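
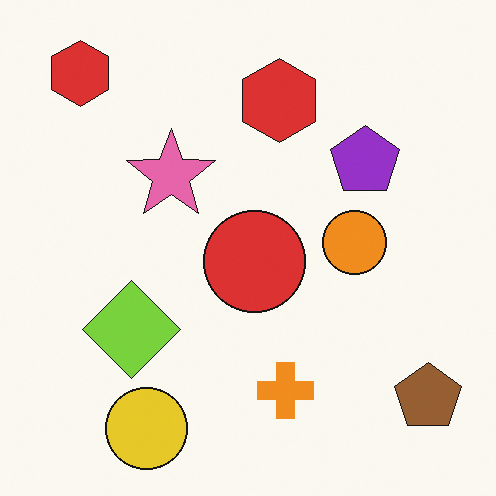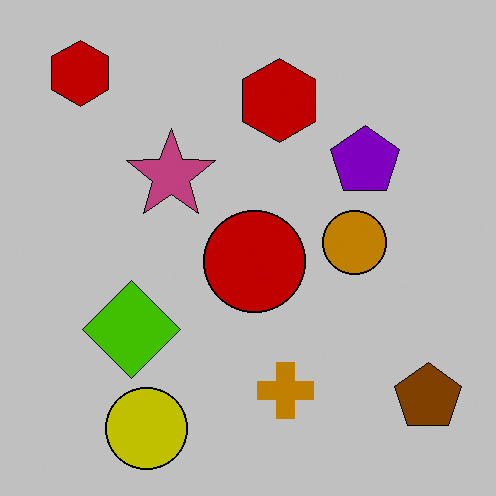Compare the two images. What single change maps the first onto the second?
It was heavily posterized to just a handful of flat colors.

Each flat color has snapped to a coarser quantized level — most visibly, the near-white background has dropped to a flat grey.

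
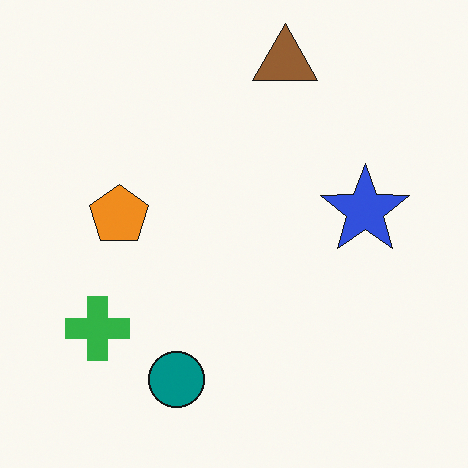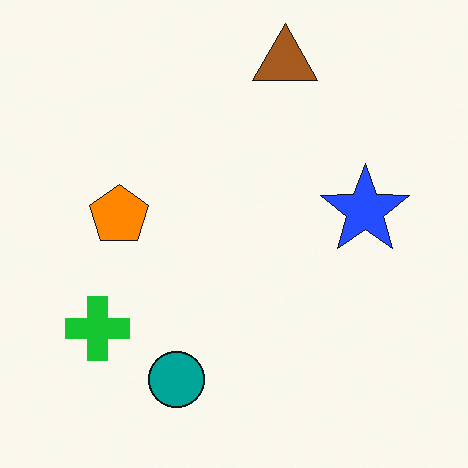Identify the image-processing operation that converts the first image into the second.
The second image is the first slightly oversaturated.

All colors are more vivid — a global saturation change.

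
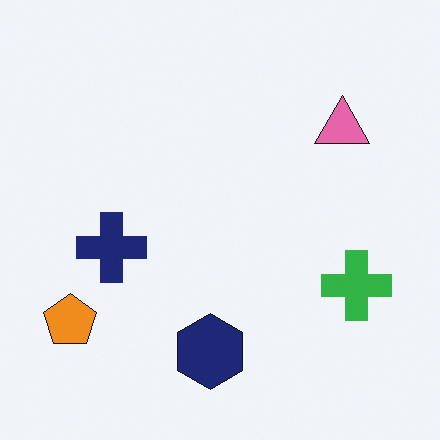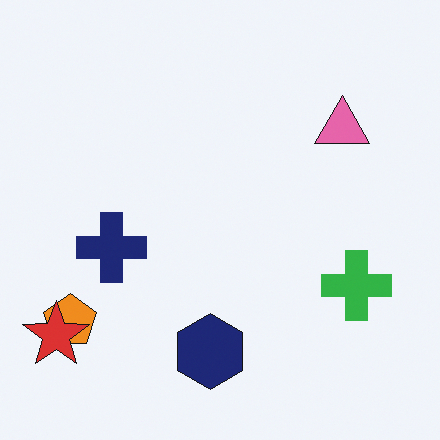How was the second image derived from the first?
Overlaid with an additional red star.

A red star appears in the second image that is absent from the first.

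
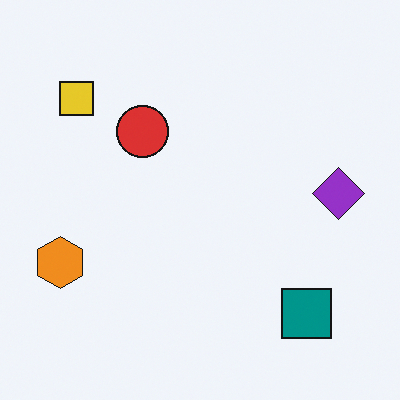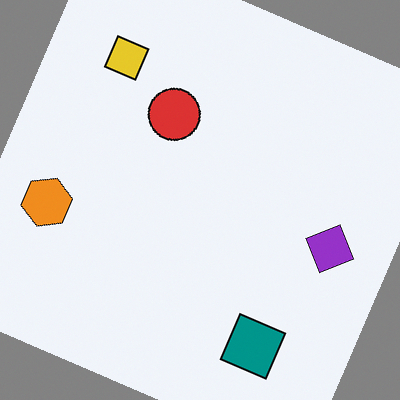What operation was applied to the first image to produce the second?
This is the original image rotated clockwise by a moderate amount.

Every shape is tilted by the same angle and the image corners show triangular fill wedges — a whole-image rotation by a non-right angle.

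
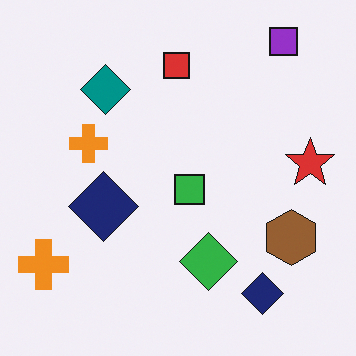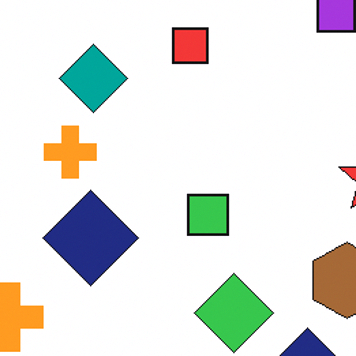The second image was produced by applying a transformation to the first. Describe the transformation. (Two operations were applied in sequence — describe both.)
It was cropped slightly and scaled back up, then slightly brightened.

The visible shapes are larger and the field of view is narrower; shapes near the original edges may be partly or wholly outside the frame — a crop-and-rescale. Every pixel — background and shapes alike — is uniformly brightened.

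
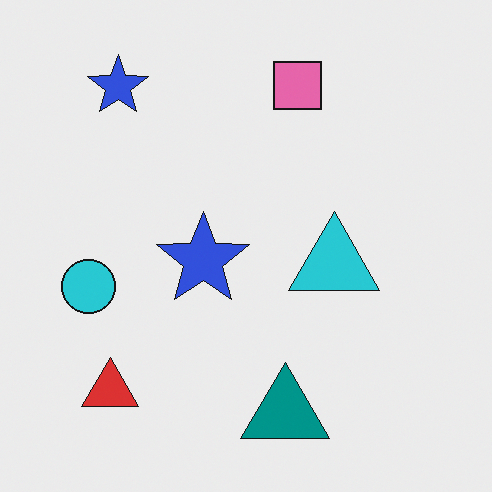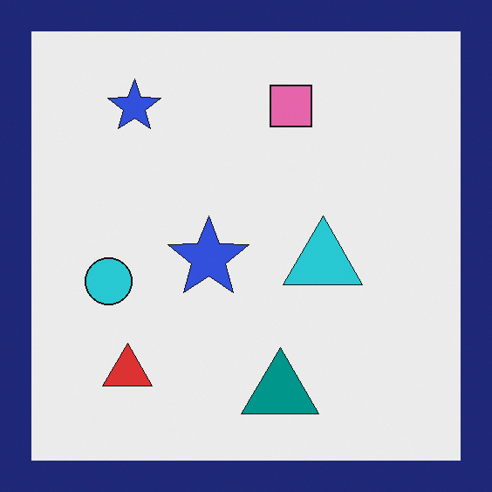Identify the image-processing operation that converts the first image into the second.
Framed with a navy border.

A solid navy frame runs around the edge of the second image, with the content slightly shrunk inside it.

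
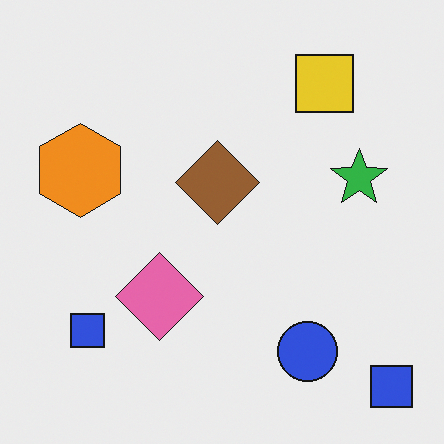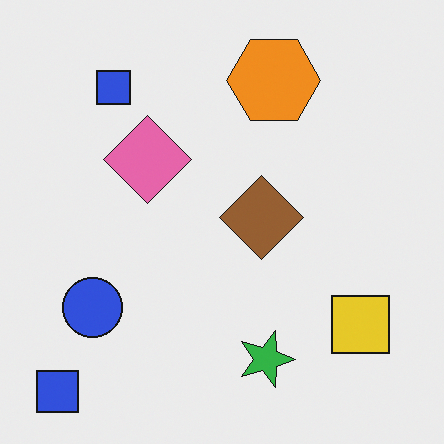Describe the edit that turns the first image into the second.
Rotated 90° clockwise.

The yellow square sits in the top-right of the first image and the bottom-right of the second — consistent with a whole-image 90° clockwise rotation.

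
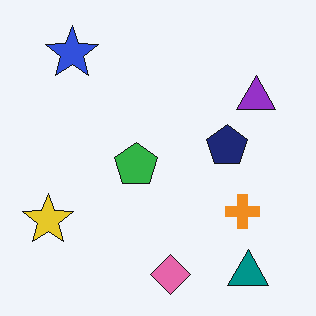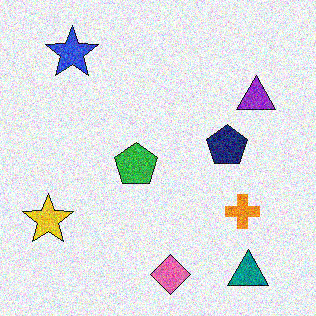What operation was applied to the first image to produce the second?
The second image is the first degraded with a thick layer of grain.

Random speckle covers the whole image, including the flat background.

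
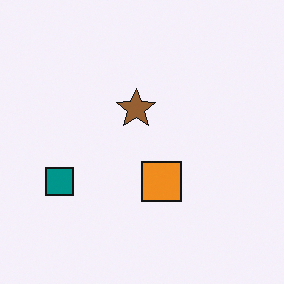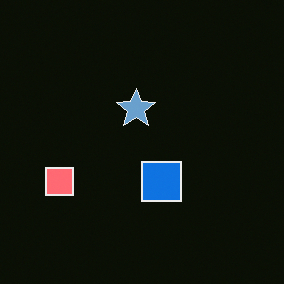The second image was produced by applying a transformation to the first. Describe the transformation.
The transformation is: color-inverted (negative).

The light background has become dark and every shape's color is its complement — a photographic negative.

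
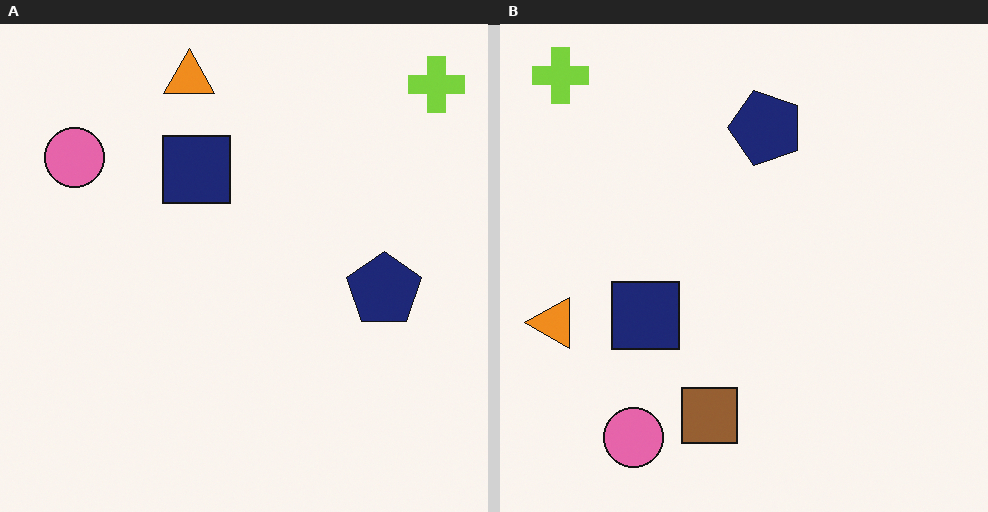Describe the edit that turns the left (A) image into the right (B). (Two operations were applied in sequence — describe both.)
The right (B) image is the left (A) rotated 90° counter-clockwise, then overlaid with an additional brown square.

The lime cross sits in the top-right of the left (A) image and the top-left of the right (B) — consistent with a whole-image 90° counter-clockwise rotation. A brown square appears in the right (B) image that is absent from the left (A).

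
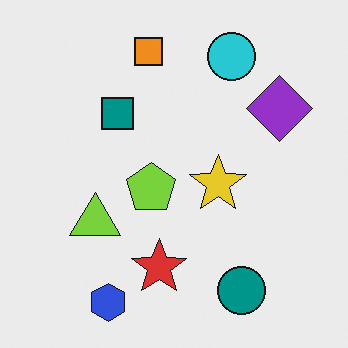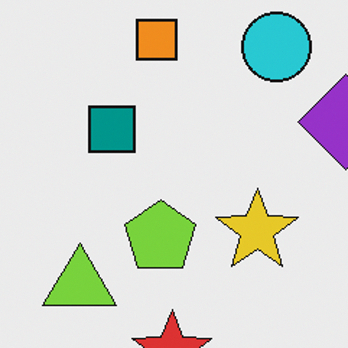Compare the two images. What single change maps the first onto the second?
It was cropped to a modestly smaller region and rescaled.

The visible shapes are larger and the field of view is narrower; shapes near the original edges may be partly or wholly outside the frame — a crop-and-rescale.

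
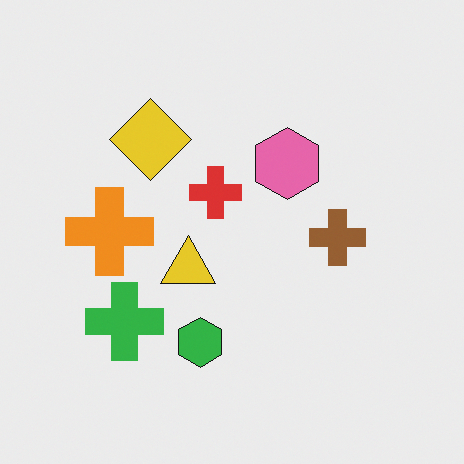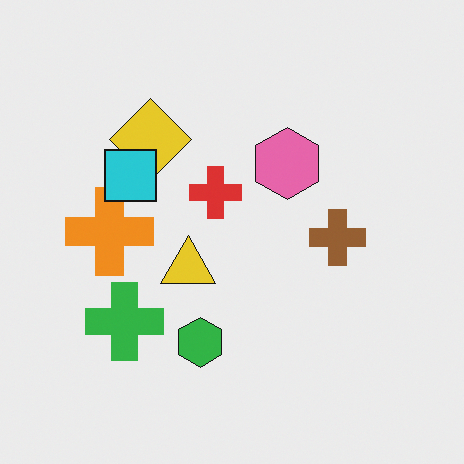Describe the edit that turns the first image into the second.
The transformation is: overlaid with an additional cyan square.

A cyan square appears in the second image that is absent from the first.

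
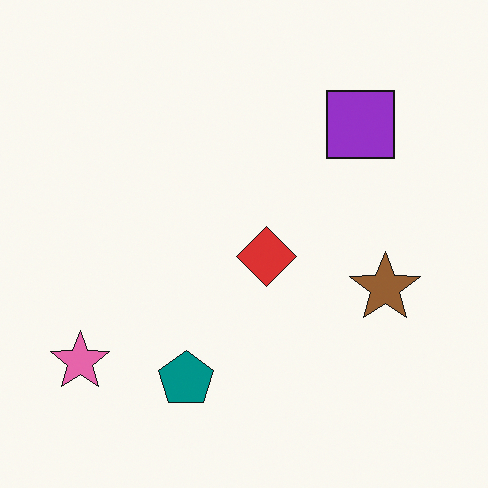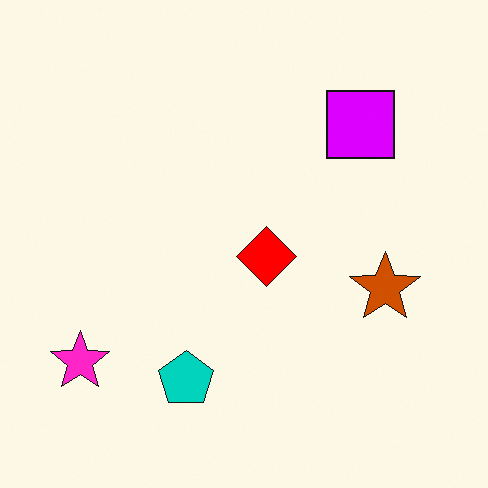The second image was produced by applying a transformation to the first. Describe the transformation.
The transformation is: made much more vivid (saturation change).

All colors are more vivid — a global saturation change.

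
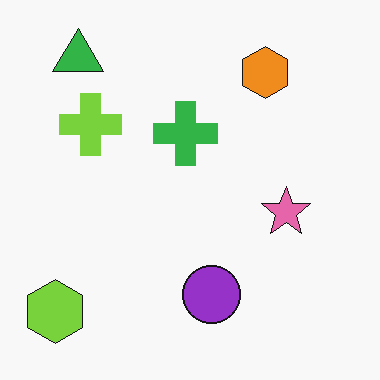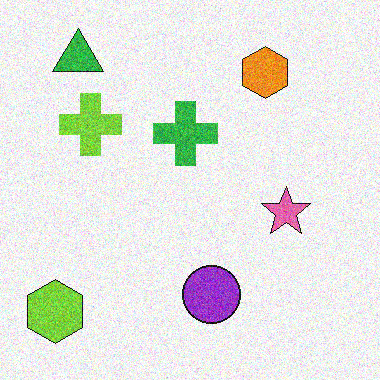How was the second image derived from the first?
Degraded with moderate additive noise.

Random speckle covers the whole image, including the flat background.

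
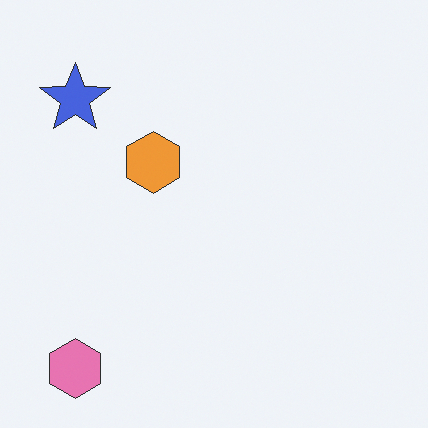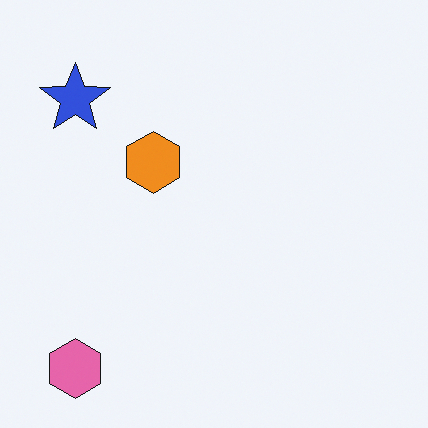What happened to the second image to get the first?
This is the original image given slightly reduced contrast.

Tones are pushed toward mid-grey across the whole image — a global contrast change.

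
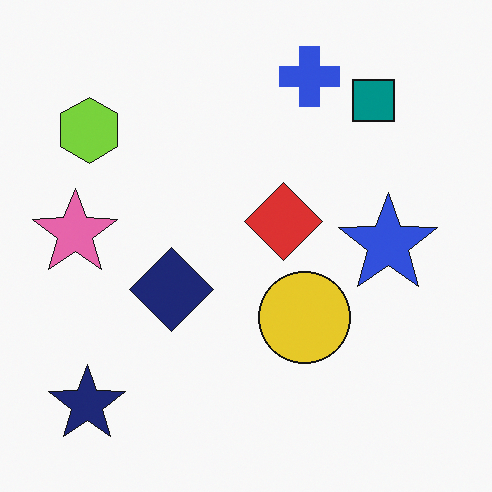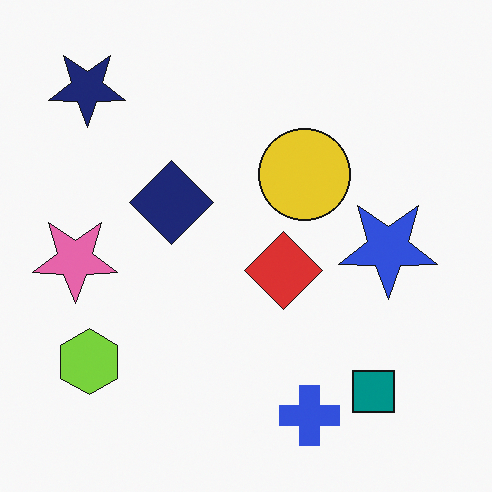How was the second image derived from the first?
The second image is the first flipped vertically (top ↔ bottom).

The blue cross is in the top of the first image and the bottom of the second — shapes on opposite sides of the horizontal midline have swapped in a mirror flip.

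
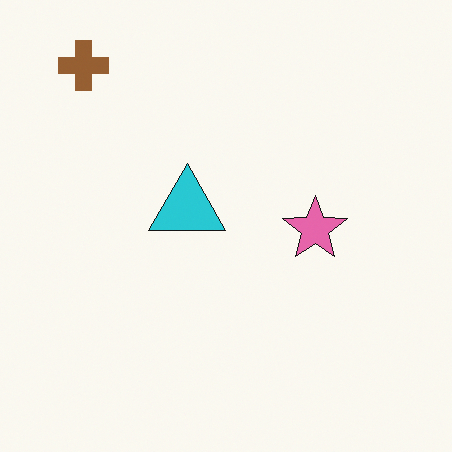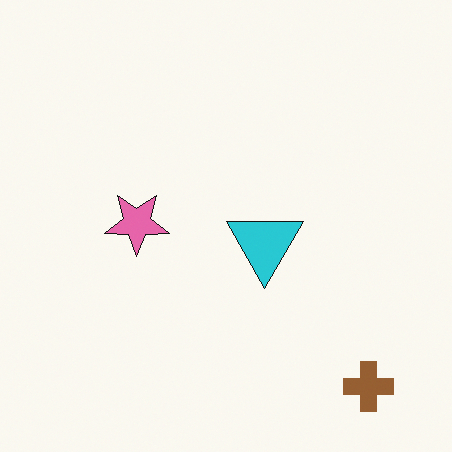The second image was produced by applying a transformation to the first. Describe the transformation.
This is the original image rotated 180°.

The brown cross sits in the top-left of the first image and the bottom-right of the second — consistent with a whole-image 180° rotation.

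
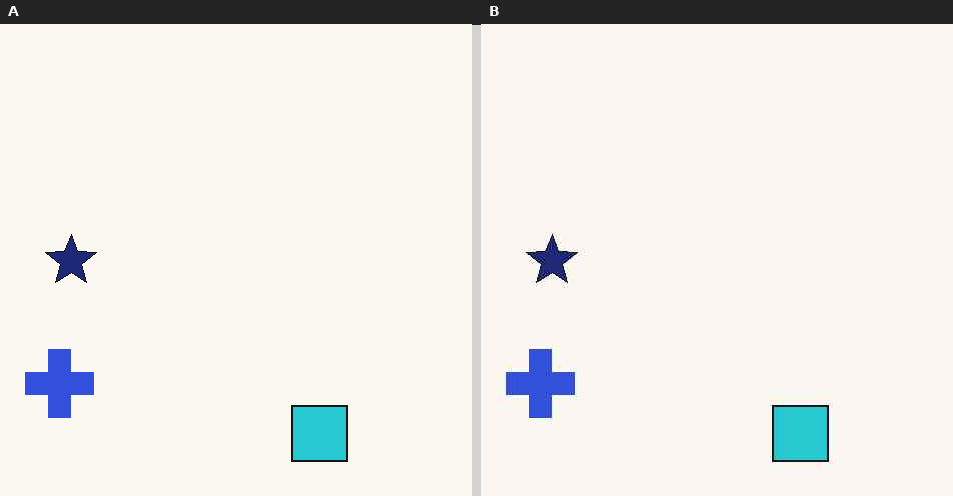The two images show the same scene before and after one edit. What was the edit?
The transformation is: JPEG-compressed with visible artifacts.

Blocky 8×8 compression artifacts appear around shape edges and the flat background shows ringing — characteristic JPEG degradation.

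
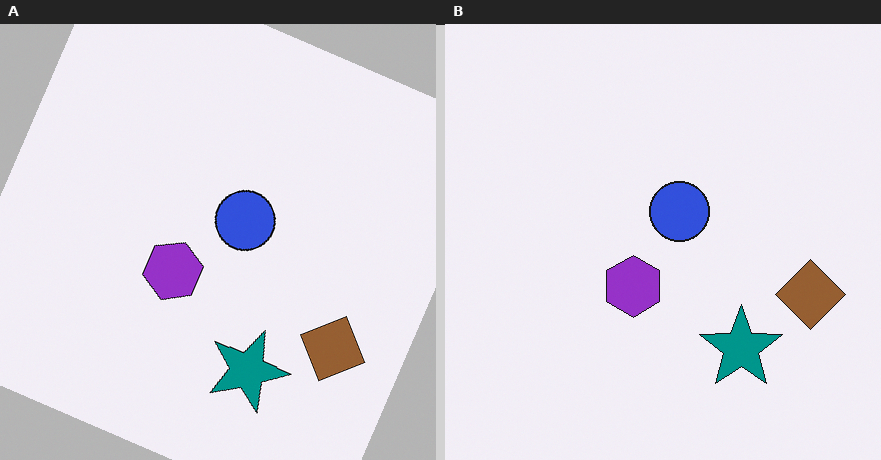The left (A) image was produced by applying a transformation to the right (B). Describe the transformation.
The image was rotated clockwise by a clearly visible amount.

Every shape is tilted by the same angle and the image corners show triangular fill wedges — a whole-image rotation by a non-right angle.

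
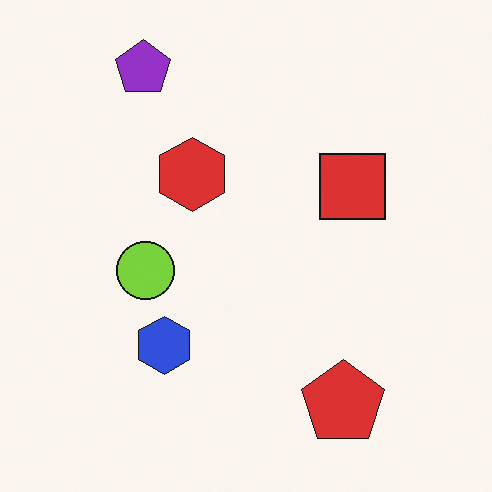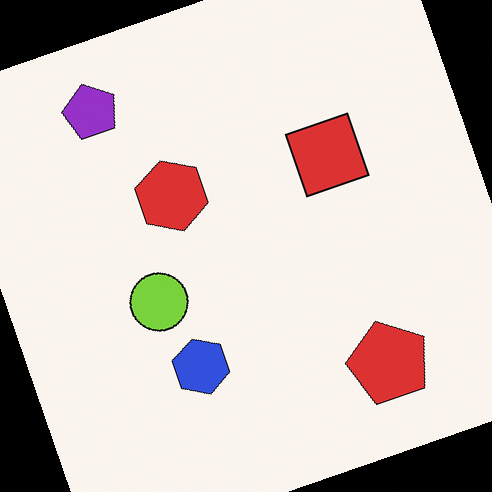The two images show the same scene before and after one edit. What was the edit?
This is the original image rotated counter-clockwise by a clearly visible amount.

Every shape is tilted by the same angle and the image corners show triangular fill wedges — a whole-image rotation by a non-right angle.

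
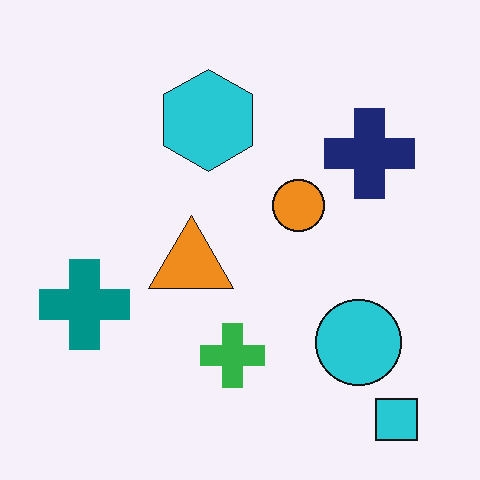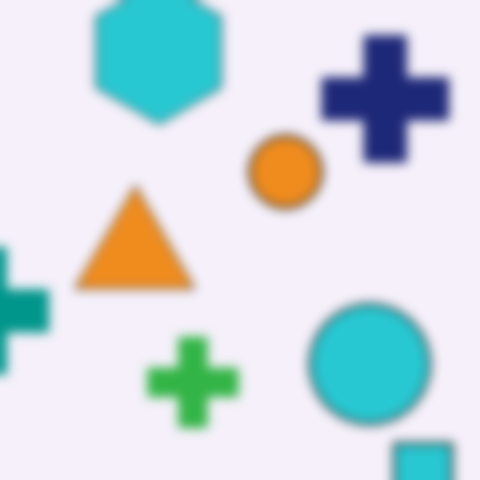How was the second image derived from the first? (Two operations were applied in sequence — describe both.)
Cropped slightly and scaled back up, then heavily blurred.

The visible shapes are larger and the field of view is narrower; shapes near the original edges may be partly or wholly outside the frame — a crop-and-rescale. Shape edges and outlines are uniformly softened across the whole image.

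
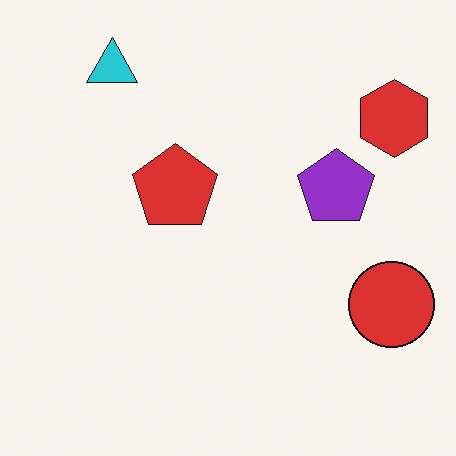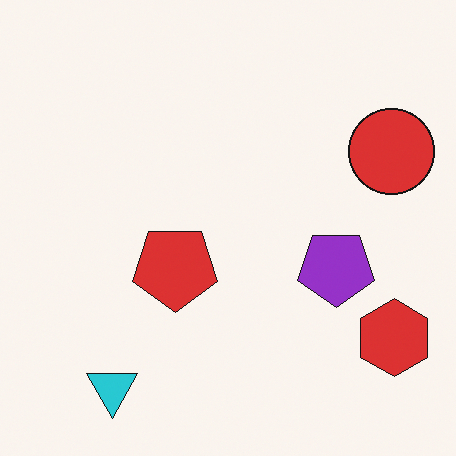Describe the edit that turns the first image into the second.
The image was flipped vertically (top ↔ bottom).

The cyan triangle is in the top-left of the first image and the bottom-left of the second — shapes on opposite sides of the horizontal midline have swapped in a mirror flip.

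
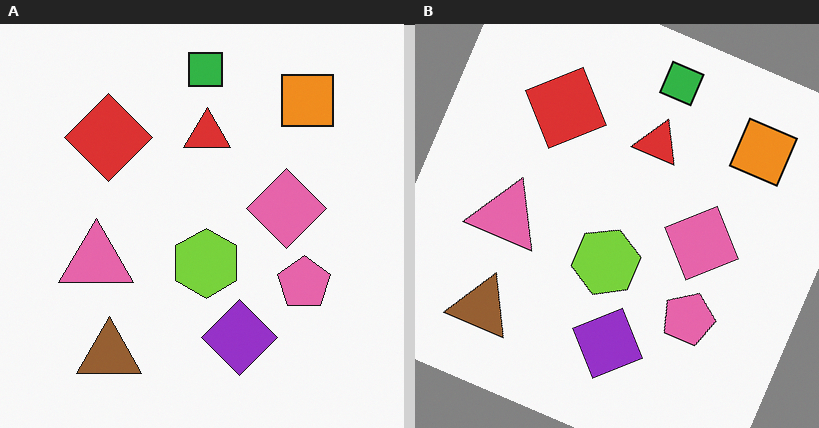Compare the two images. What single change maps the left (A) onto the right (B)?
Rotated clockwise by a moderate amount.

Every shape is tilted by the same angle and the image corners show triangular fill wedges — a whole-image rotation by a non-right angle.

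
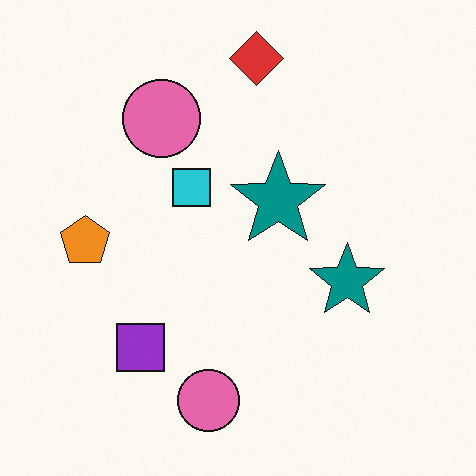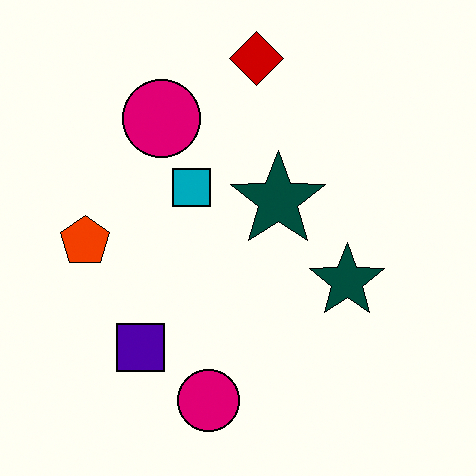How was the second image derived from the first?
Boosted in contrast.

Tones are pushed away from mid-grey across the whole image — a global contrast change.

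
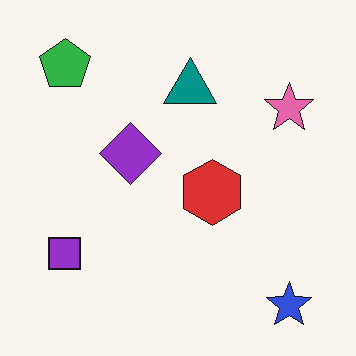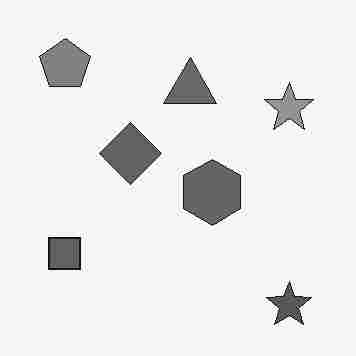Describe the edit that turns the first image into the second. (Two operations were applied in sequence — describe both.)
Converted to grayscale, then degraded with heavy JPEG compression.

All color is removed — every shape is now a shade of grey. Blocky 8×8 compression artifacts appear around shape edges and the flat background shows ringing — characteristic JPEG degradation.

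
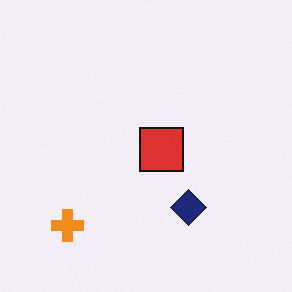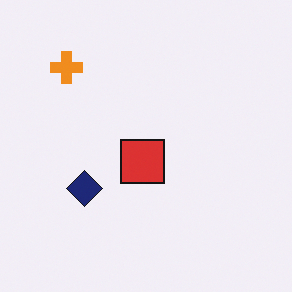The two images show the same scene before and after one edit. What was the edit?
This is the original image rotated 90° clockwise.

The orange cross sits in the bottom-left of the first image and the top-left of the second — consistent with a whole-image 90° clockwise rotation.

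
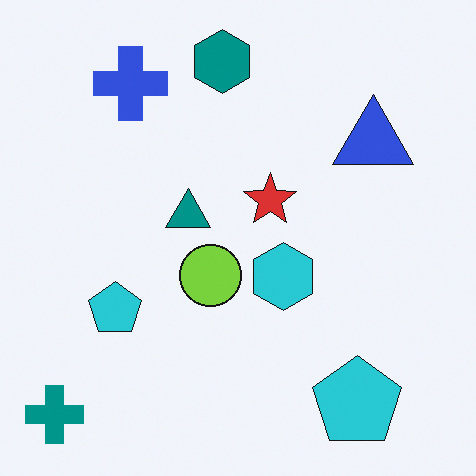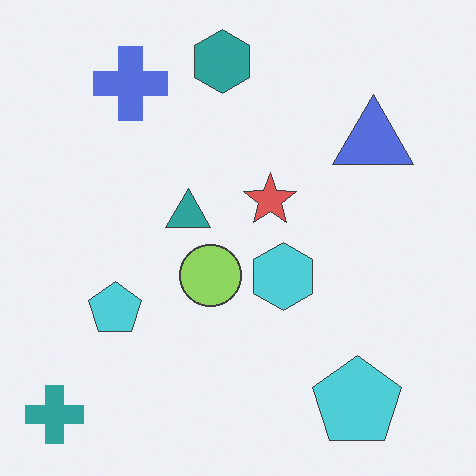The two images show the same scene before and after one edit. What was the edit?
It was given slightly reduced contrast.

Tones are pushed toward mid-grey across the whole image — a global contrast change.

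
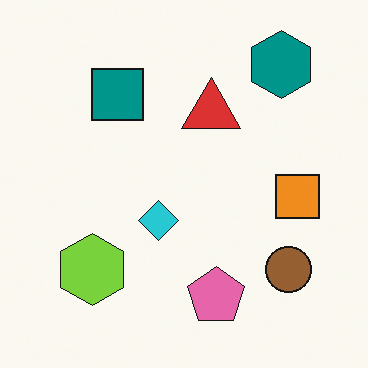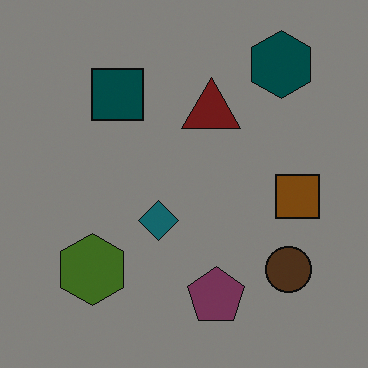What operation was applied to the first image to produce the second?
The image was substantially darkened.

Every pixel — background and shapes alike — is uniformly darkened.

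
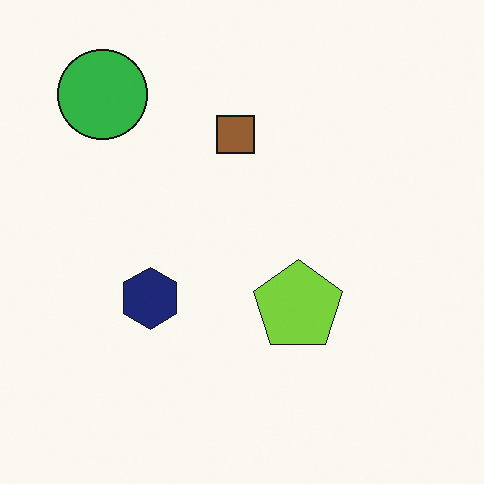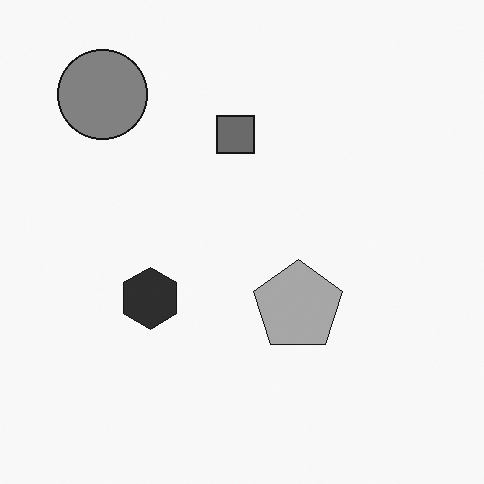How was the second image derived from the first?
This is the original image converted to grayscale.

All color is removed — every shape is now a shade of grey.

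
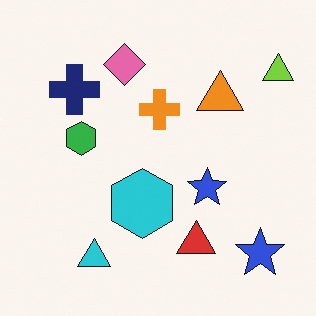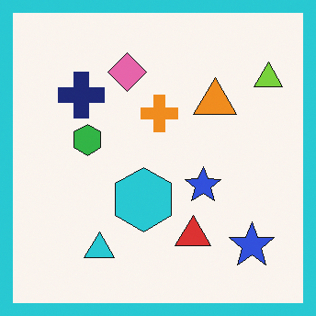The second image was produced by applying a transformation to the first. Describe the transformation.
Framed with a cyan border.

A solid cyan frame runs around the edge of the second image, with the content slightly shrunk inside it.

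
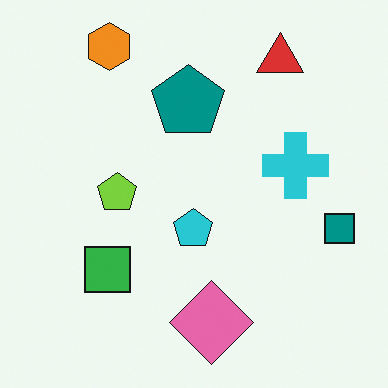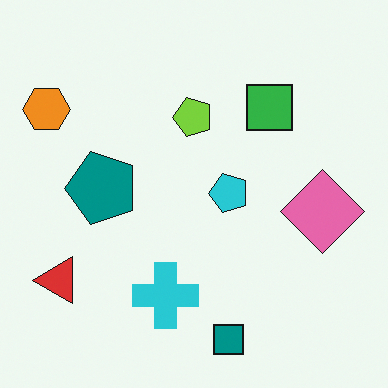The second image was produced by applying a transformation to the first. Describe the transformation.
It was transposed (reflected across the top-left ↔ bottom-right diagonal).

Shapes have swapped their row and column positions — what was in the top-right is now in the bottom-left — a diagonal reflection.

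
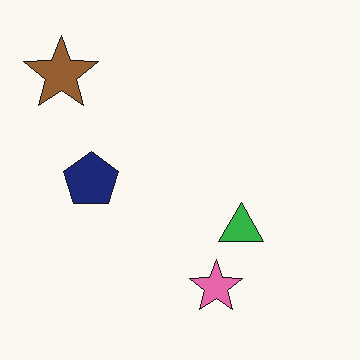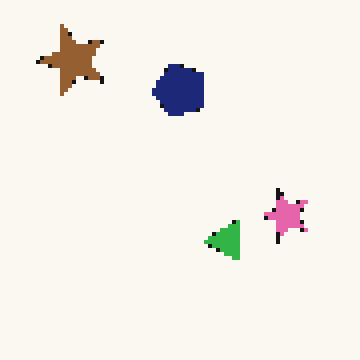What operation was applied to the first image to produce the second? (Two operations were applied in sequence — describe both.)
The transformation is: lightly pixelated (a mild mosaic effect), then transposed (reflected across the top-left ↔ bottom-right diagonal).

Shapes are reduced to large square blocks; fine edges and outlines are lost — a downscale-then-upscale (mosaic) effect. Shapes have swapped their row and column positions — what was in the top-right is now in the bottom-left — a diagonal reflection.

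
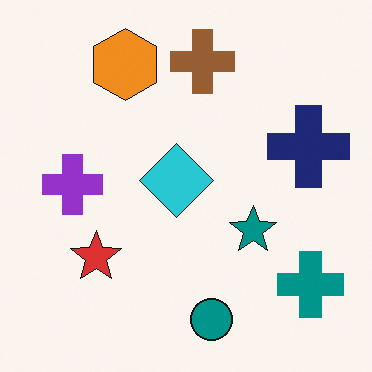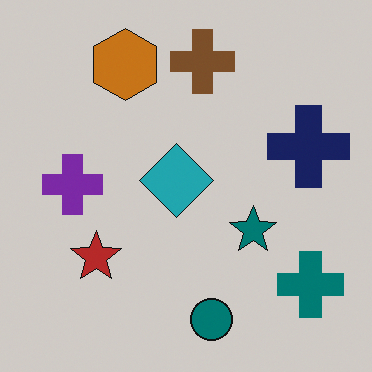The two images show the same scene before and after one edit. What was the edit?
It was darkened a little.

Every pixel — background and shapes alike — is uniformly darkened.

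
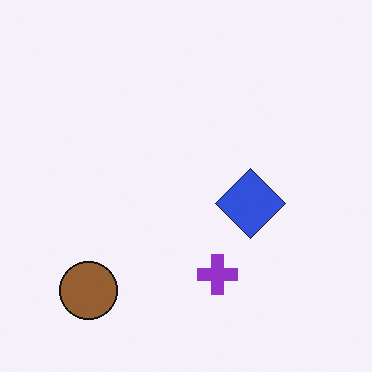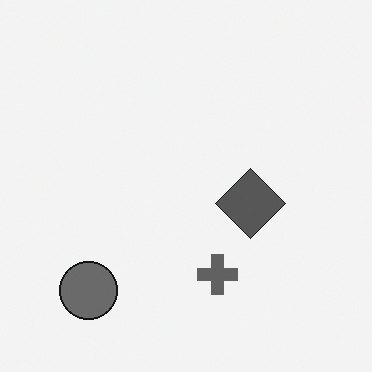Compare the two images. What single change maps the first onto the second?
The transformation is: converted to grayscale.

All color is removed — every shape is now a shade of grey.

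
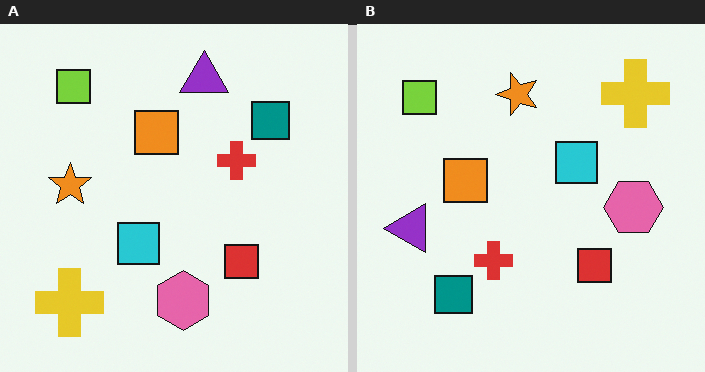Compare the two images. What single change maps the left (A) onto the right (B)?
The transformation is: transposed (reflected across the top-left ↔ bottom-right diagonal).

Shapes have swapped their row and column positions — what was in the top-right is now in the bottom-left — a diagonal reflection.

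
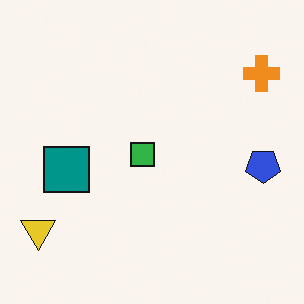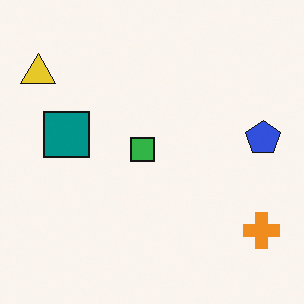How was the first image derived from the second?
Flipped vertically (top ↔ bottom).

The yellow triangle is in the top-left of the second image and the bottom-left of the first — shapes on opposite sides of the horizontal midline have swapped in a mirror flip.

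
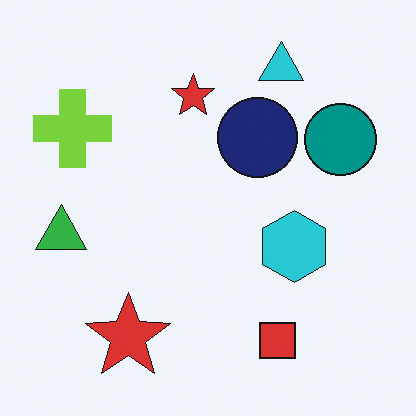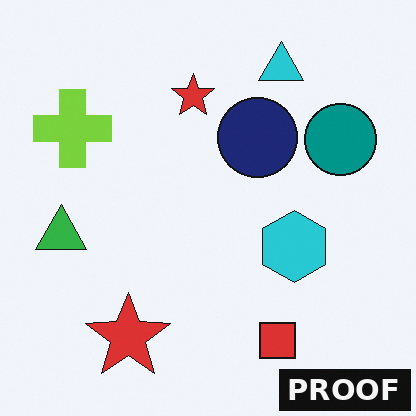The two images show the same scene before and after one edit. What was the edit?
It was watermarked with the text "PROOF" in the lower-right corner.

A dark label reading "PROOF" appears in the lower-right corner.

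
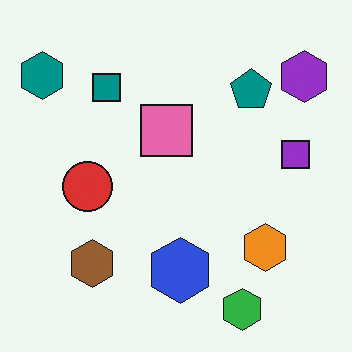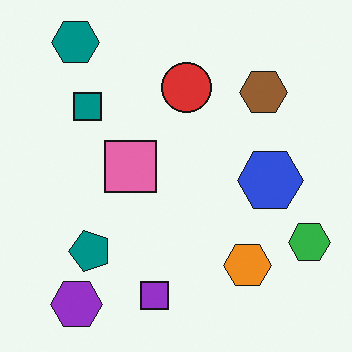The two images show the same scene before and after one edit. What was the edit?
This is the original image transposed (reflected across the top-left ↔ bottom-right diagonal).

Shapes have swapped their row and column positions — what was in the top-right is now in the bottom-left — a diagonal reflection.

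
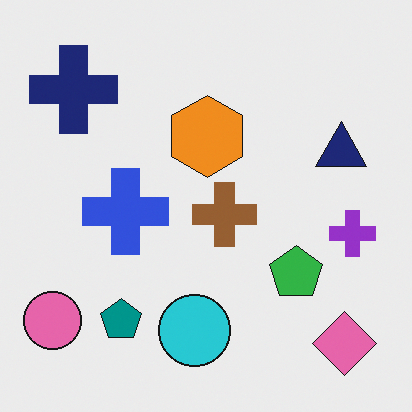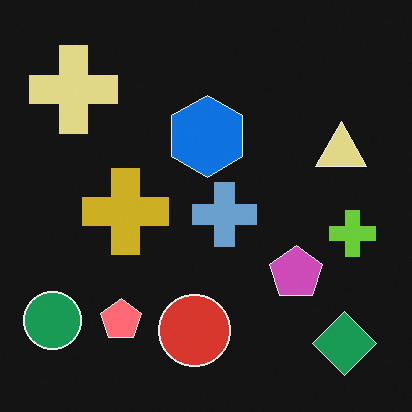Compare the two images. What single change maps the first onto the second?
This is the original image color-inverted (negative).

The light background has become dark and every shape's color is its complement — a photographic negative.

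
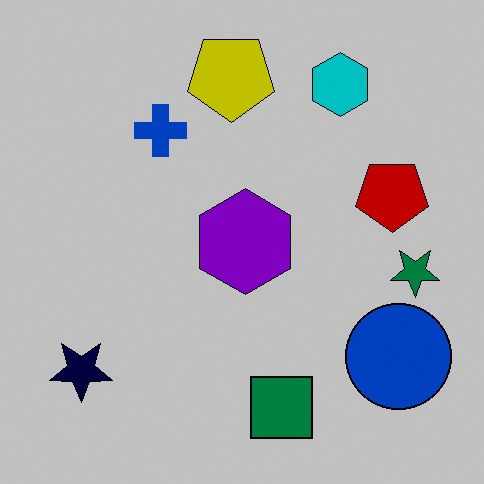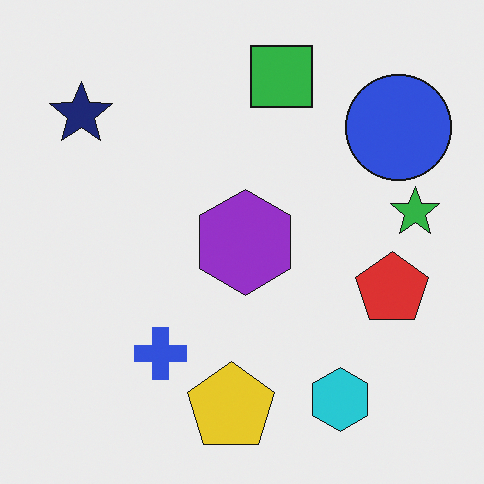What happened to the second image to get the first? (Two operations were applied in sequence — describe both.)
The first image is the second aggressively posterized, then flipped vertically (top ↔ bottom).

Each flat color has snapped to a coarser quantized level — most visibly, the near-white background has dropped to a flat grey. The green square is in the top of the second image and the bottom of the first — shapes on opposite sides of the horizontal midline have swapped in a mirror flip.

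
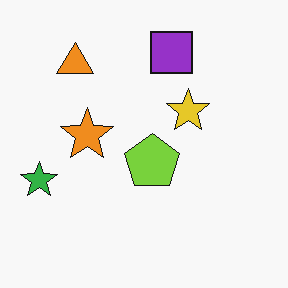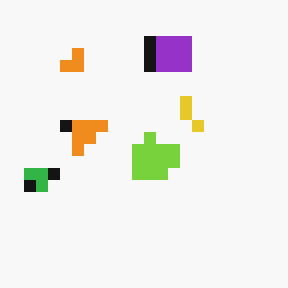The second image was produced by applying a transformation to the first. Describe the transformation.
The second image is the first heavily pixelated into large blocks.

Shapes are reduced to large square blocks; fine edges and outlines are lost — a downscale-then-upscale (mosaic) effect.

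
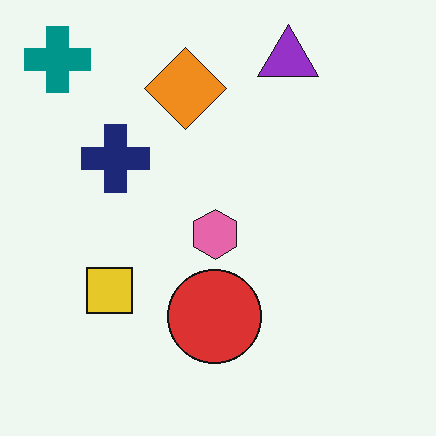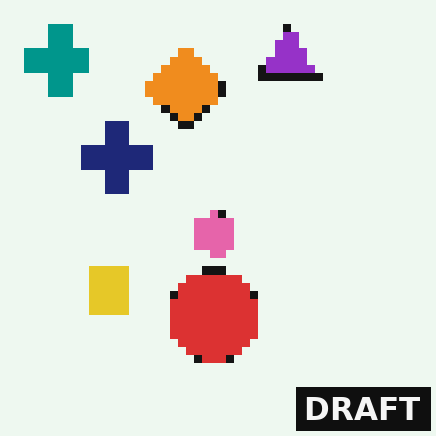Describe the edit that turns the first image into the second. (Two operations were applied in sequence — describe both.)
It was pixelated into visible square blocks, then watermarked with the text "DRAFT" in the lower-right corner.

Shapes are reduced to large square blocks; fine edges and outlines are lost — a downscale-then-upscale (mosaic) effect. A dark label reading "DRAFT" appears in the lower-right corner.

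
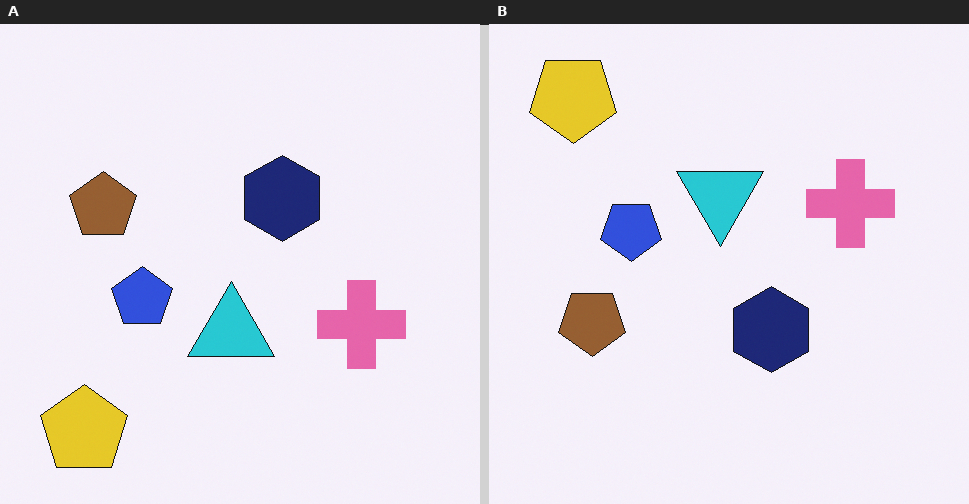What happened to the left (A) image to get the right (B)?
The transformation is: flipped vertically (top ↔ bottom).

The yellow pentagon is in the bottom-left of the left (A) image and the top-left of the right (B) — shapes on opposite sides of the horizontal midline have swapped in a mirror flip.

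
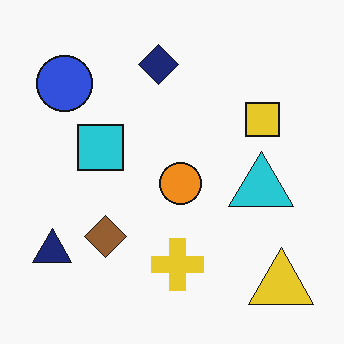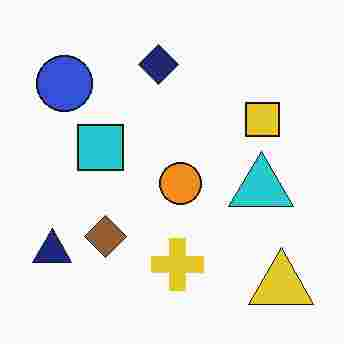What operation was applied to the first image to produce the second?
Degraded with heavy JPEG compression.

Blocky 8×8 compression artifacts appear around shape edges and the flat background shows ringing — characteristic JPEG degradation.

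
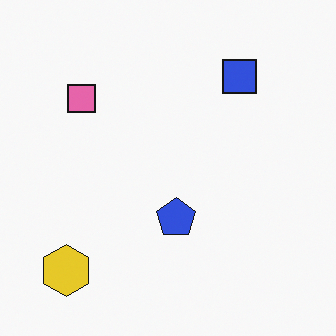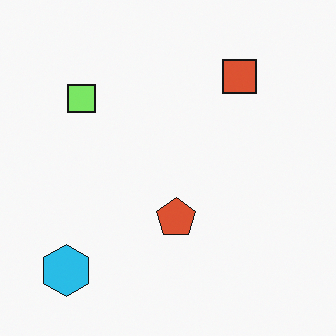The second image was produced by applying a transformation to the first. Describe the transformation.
This is the original image hue-shifted noticeably.

Every shape's color has rotated by the same amount around the hue wheel — a uniform hue shift.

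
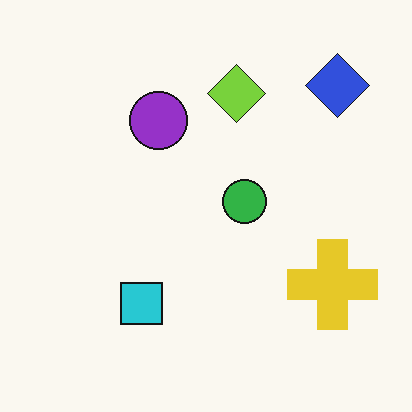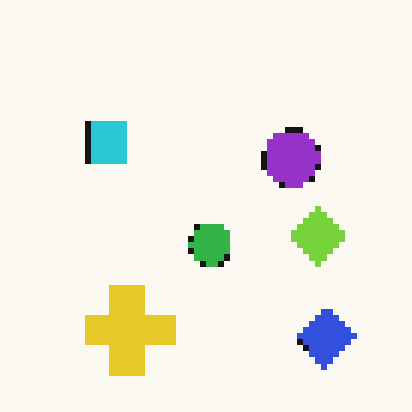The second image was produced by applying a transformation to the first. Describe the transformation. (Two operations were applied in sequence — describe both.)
The image was rotated 90° clockwise, then pixelated into visible square blocks.

The blue diamond sits in the top-right of the first image and the bottom-right of the second — consistent with a whole-image 90° clockwise rotation. Shapes are reduced to large square blocks; fine edges and outlines are lost — a downscale-then-upscale (mosaic) effect.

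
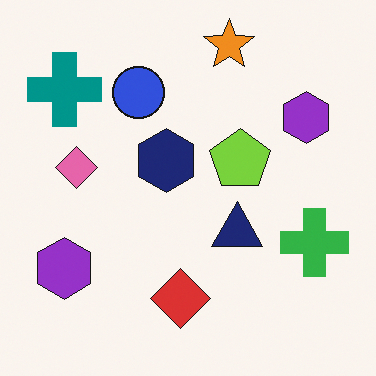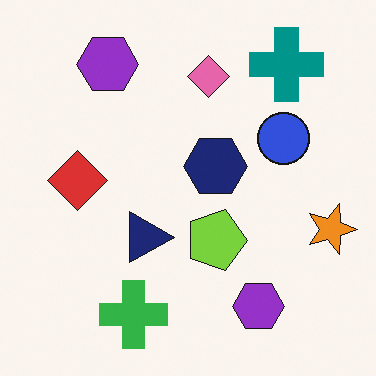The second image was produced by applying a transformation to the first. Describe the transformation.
The transformation is: rotated 90° clockwise.

The teal cross sits in the top-left of the first image and the top-right of the second — consistent with a whole-image 90° clockwise rotation.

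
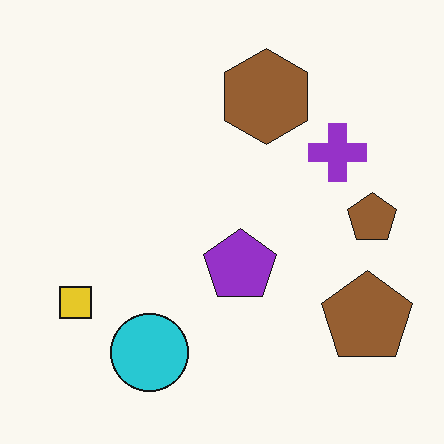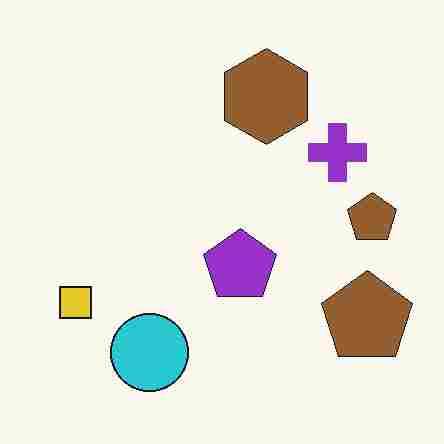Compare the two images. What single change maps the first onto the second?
The transformation is: degraded with heavy JPEG compression.

Blocky 8×8 compression artifacts appear around shape edges and the flat background shows ringing — characteristic JPEG degradation.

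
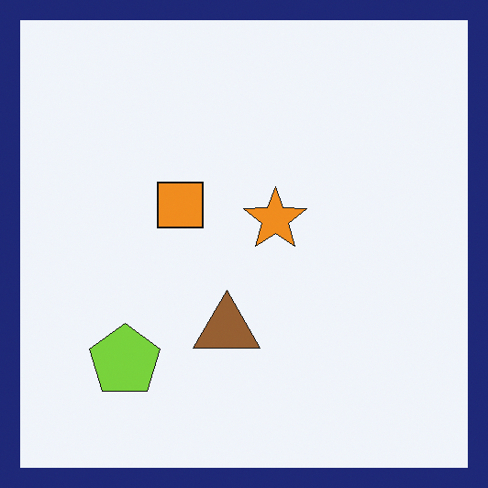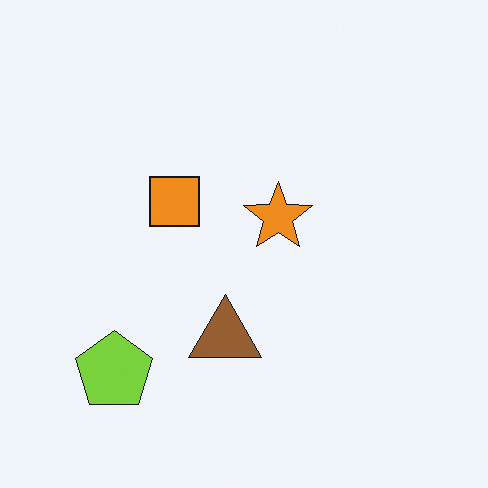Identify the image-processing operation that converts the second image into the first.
Framed with a navy border.

A solid navy frame runs around the edge of the first image, with the content slightly shrunk inside it.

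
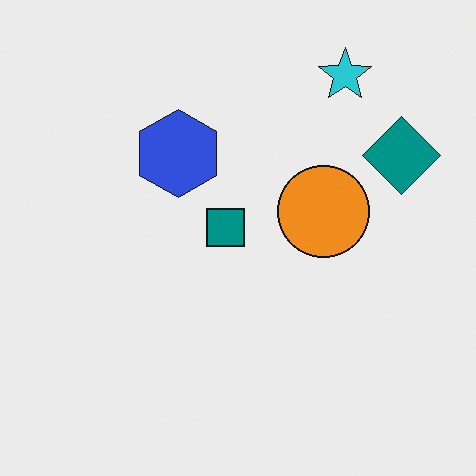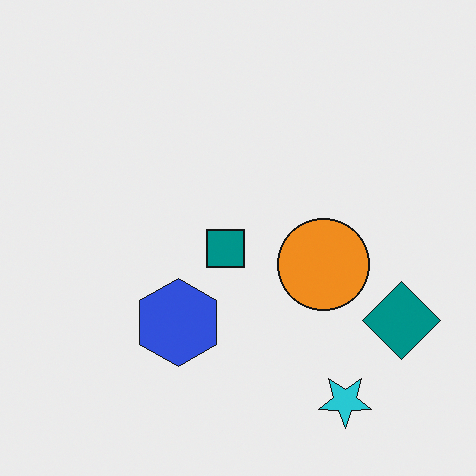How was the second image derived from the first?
The transformation is: flipped vertically (top ↔ bottom).

The cyan star is in the top-right of the first image and the bottom-right of the second — shapes on opposite sides of the horizontal midline have swapped in a mirror flip.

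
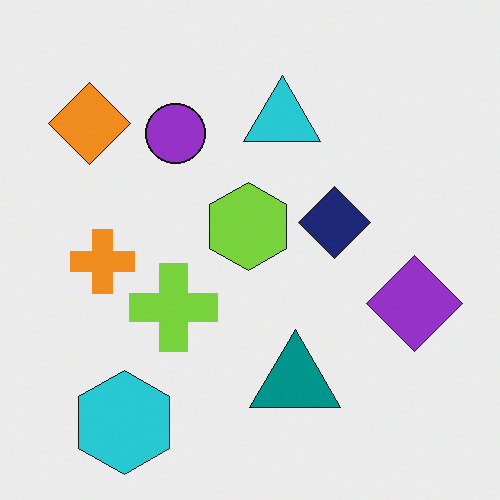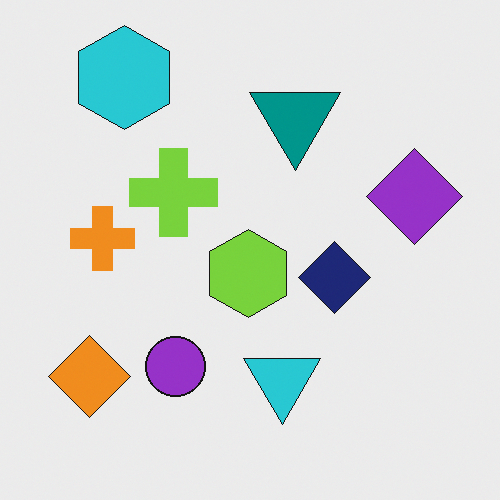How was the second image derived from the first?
This is the original image flipped vertically (top ↔ bottom).

The cyan hexagon is in the bottom-left of the first image and the top-left of the second — shapes on opposite sides of the horizontal midline have swapped in a mirror flip.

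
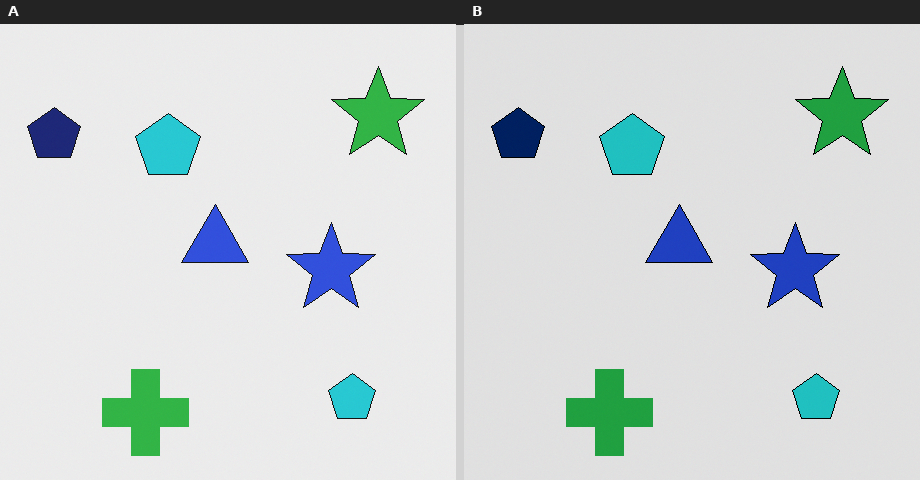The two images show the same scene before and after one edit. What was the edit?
This is the original image posterized to a reduced palette.

Each flat color has snapped to a coarser quantized level — most visibly, the near-white background has dropped to a flat grey.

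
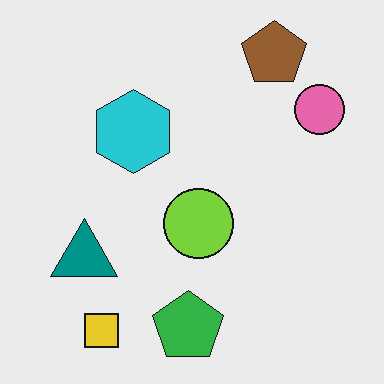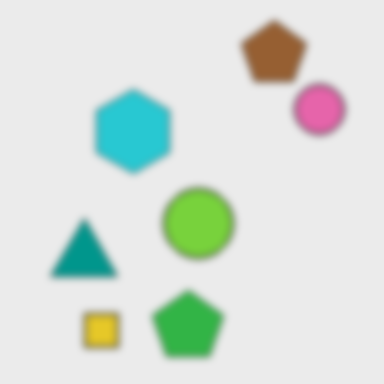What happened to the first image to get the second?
It was moderately blurred.

Shape edges and outlines are uniformly softened across the whole image.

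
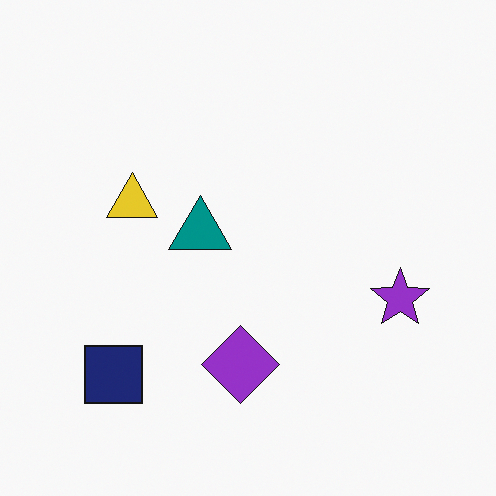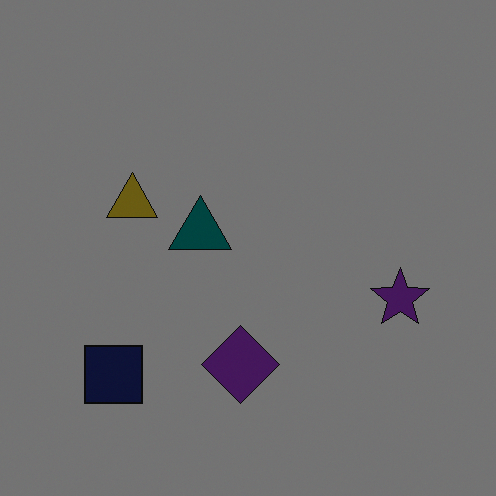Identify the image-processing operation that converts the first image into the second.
The image was noticeably darkened.

Every pixel — background and shapes alike — is uniformly darkened.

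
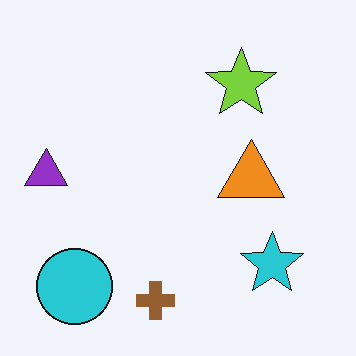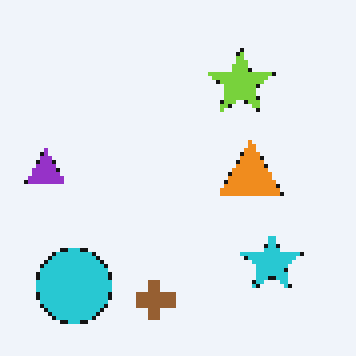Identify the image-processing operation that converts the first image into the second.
It was lightly pixelated (a mild mosaic effect).

Shapes are reduced to large square blocks; fine edges and outlines are lost — a downscale-then-upscale (mosaic) effect.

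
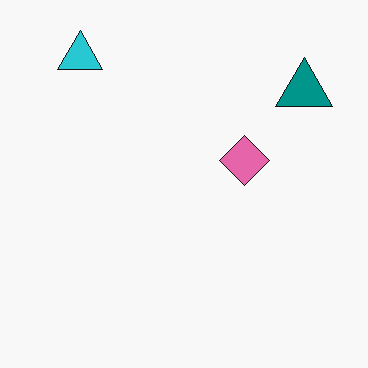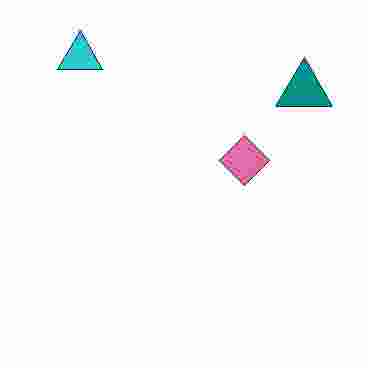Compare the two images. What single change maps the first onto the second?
The image was heavily JPEG-compressed with obvious blocking artifacts.

Blocky 8×8 compression artifacts appear around shape edges and the flat background shows ringing — characteristic JPEG degradation.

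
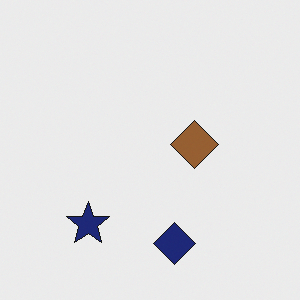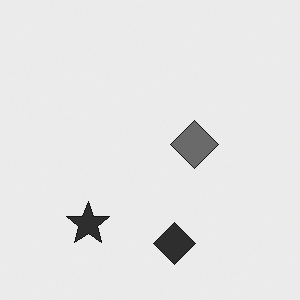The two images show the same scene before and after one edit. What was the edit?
The second image is the first converted to grayscale.

All color is removed — every shape is now a shade of grey.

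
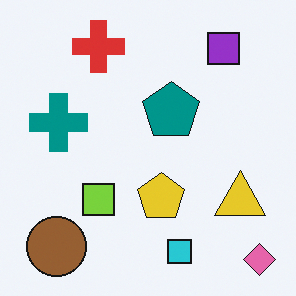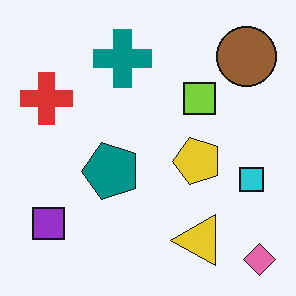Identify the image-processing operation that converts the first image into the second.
Transposed (reflected across the top-left ↔ bottom-right diagonal).

Shapes have swapped their row and column positions — what was in the top-right is now in the bottom-left — a diagonal reflection.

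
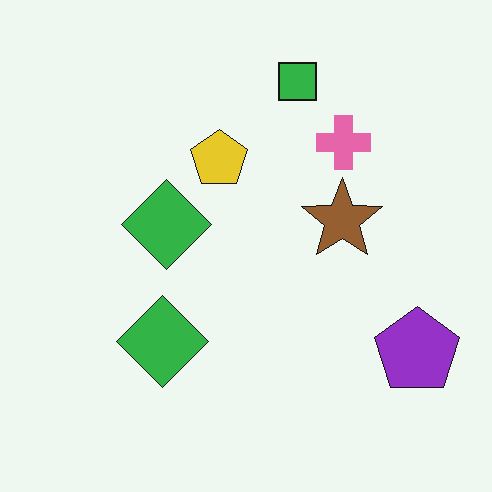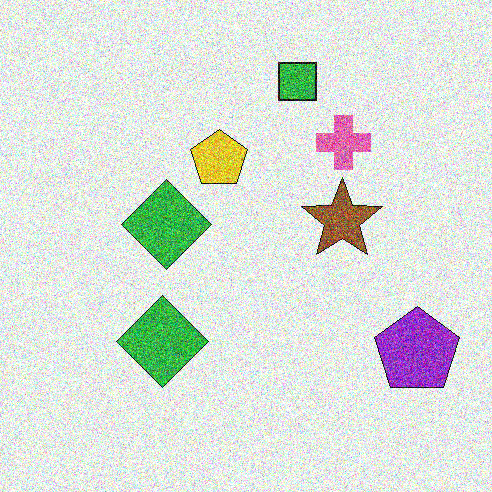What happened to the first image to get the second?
This is the original image degraded with heavy additive noise.

Random speckle covers the whole image, including the flat background.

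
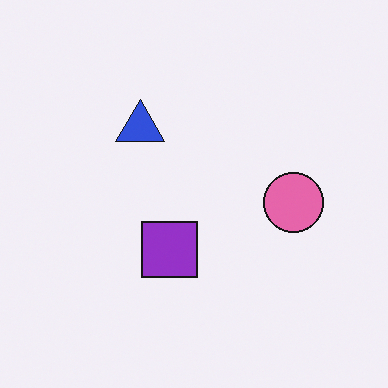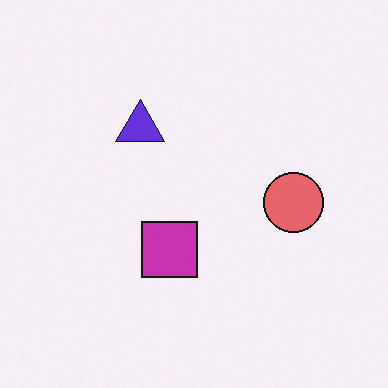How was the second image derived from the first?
This is the original image hue-shifted slightly.

Every shape's color has rotated by the same amount around the hue wheel — a uniform hue shift.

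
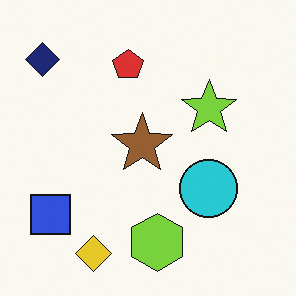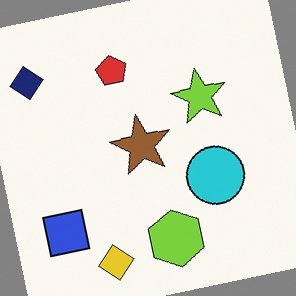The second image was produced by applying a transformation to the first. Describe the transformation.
The transformation is: rotated counter-clockwise by a few degrees.

Every shape is tilted by the same angle and the image corners show triangular fill wedges — a whole-image rotation by a non-right angle.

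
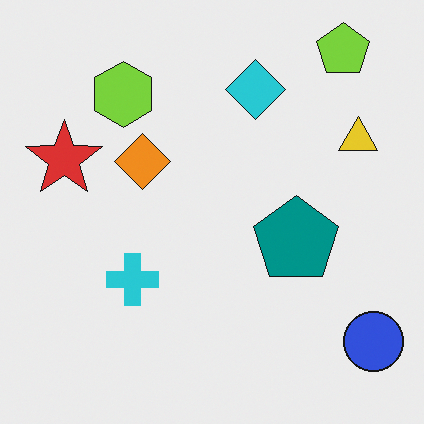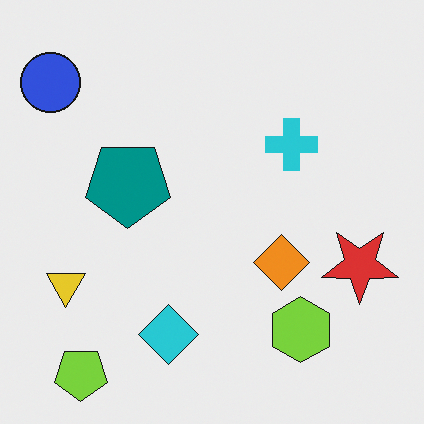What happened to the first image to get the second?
Rotated 180°.

The lime pentagon sits in the top-right of the first image and the bottom-left of the second — consistent with a whole-image 180° rotation.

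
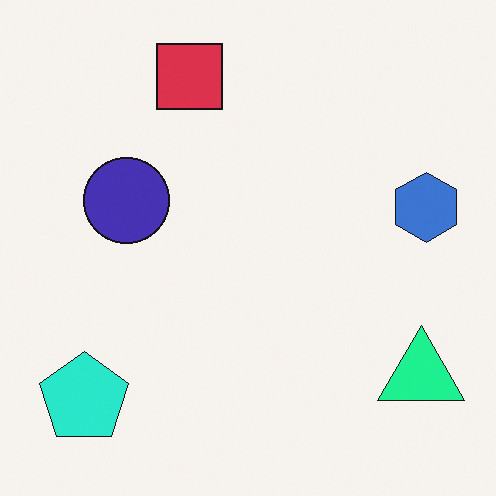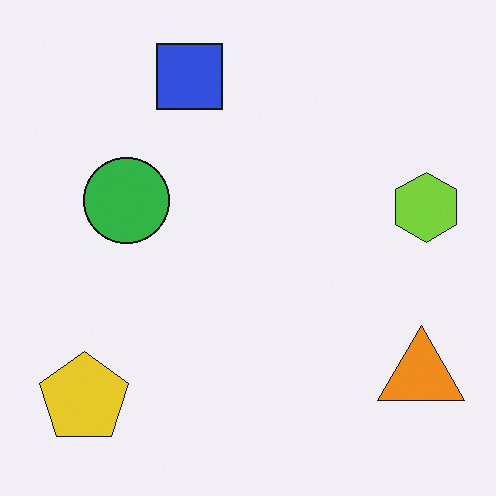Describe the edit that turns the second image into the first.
The first image is the second hue-shifted through roughly a third of the color wheel.

Every shape's color has rotated by the same amount around the hue wheel — a uniform hue shift.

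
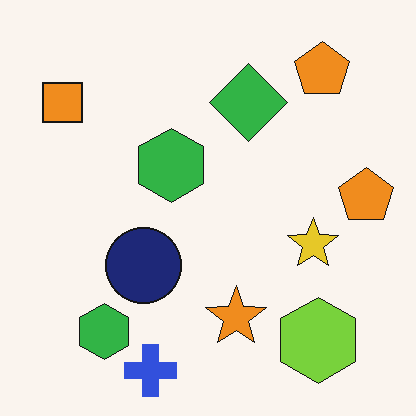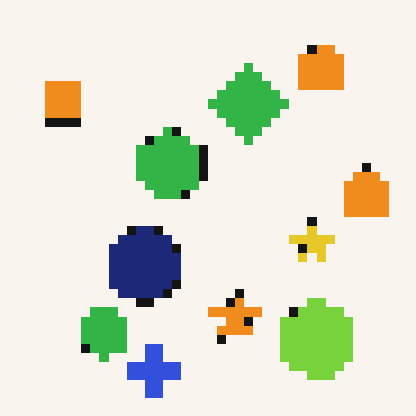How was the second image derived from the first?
This is the original image coarsely pixelated.

Shapes are reduced to large square blocks; fine edges and outlines are lost — a downscale-then-upscale (mosaic) effect.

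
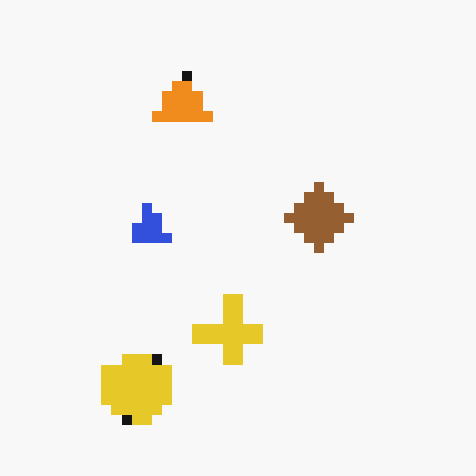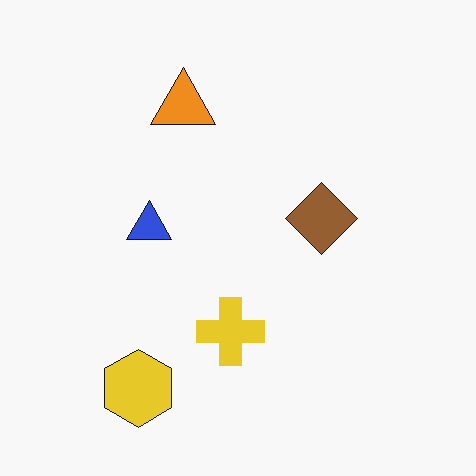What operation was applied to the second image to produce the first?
It was heavily pixelated into large blocks.

Shapes are reduced to large square blocks; fine edges and outlines are lost — a downscale-then-upscale (mosaic) effect.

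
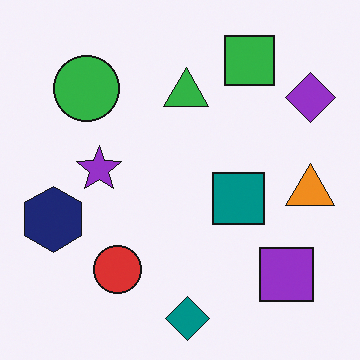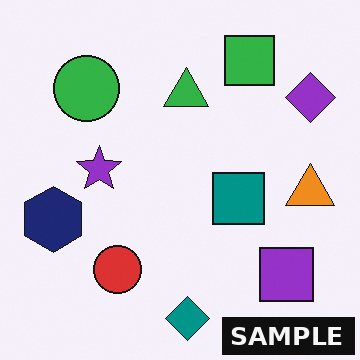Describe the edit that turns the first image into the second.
It was watermarked with the text "SAMPLE" in the lower-right corner.

A dark label reading "SAMPLE" appears in the lower-right corner.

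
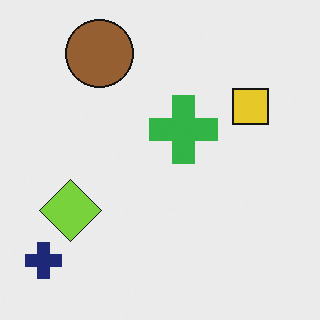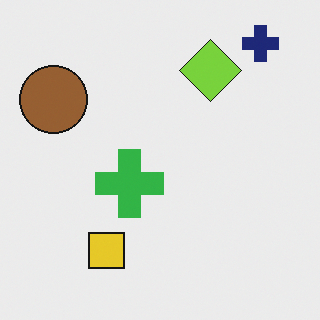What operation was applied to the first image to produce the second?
It was transposed (reflected across the top-left ↔ bottom-right diagonal).

Shapes have swapped their row and column positions — what was in the top-right is now in the bottom-left — a diagonal reflection.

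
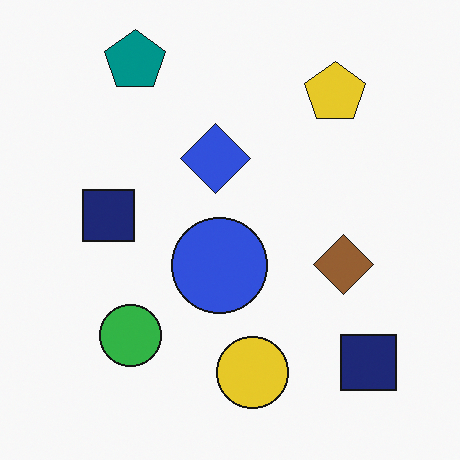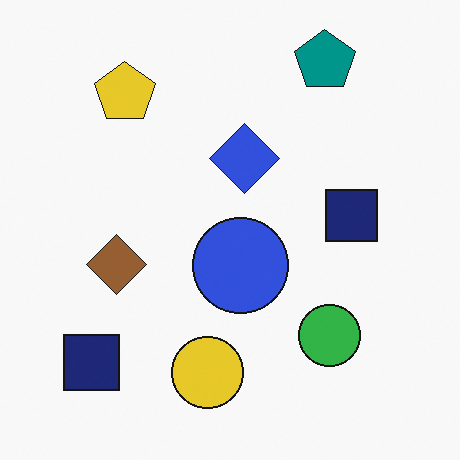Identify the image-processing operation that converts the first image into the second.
It was flipped horizontally (left ↔ right).

The brown diamond is in the right of the first image and the left of the second — shapes on opposite sides of the vertical midline have swapped in a mirror flip.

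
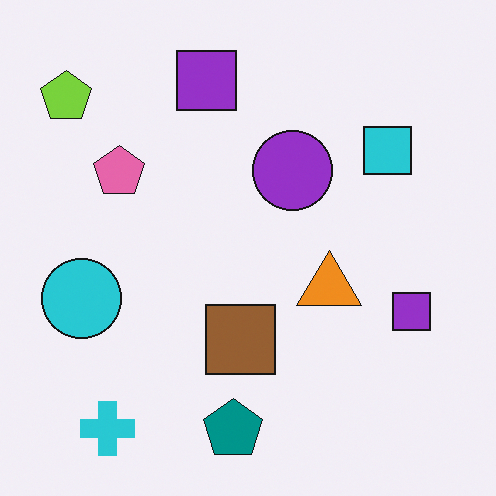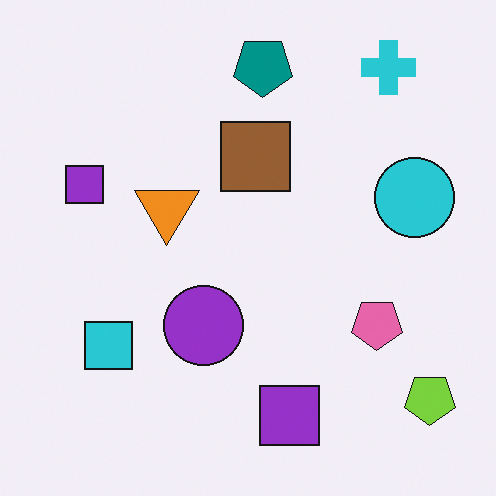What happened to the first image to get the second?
Rotated 180°.

The lime pentagon sits in the top-left of the first image and the bottom-right of the second — consistent with a whole-image 180° rotation.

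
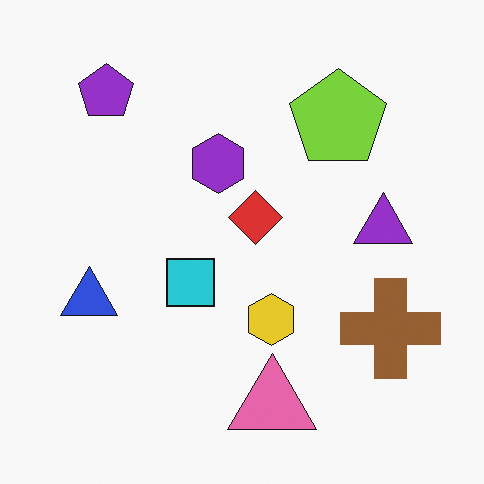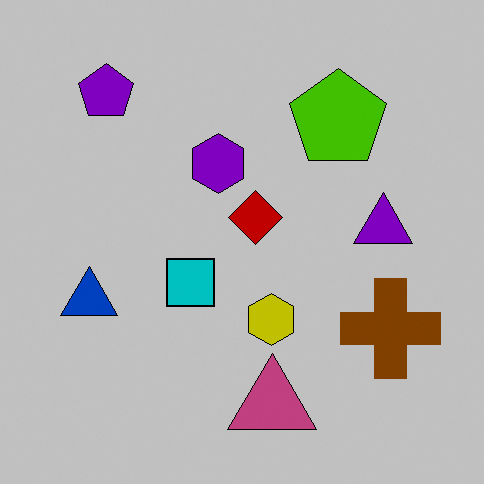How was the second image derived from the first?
Aggressively posterized.

Each flat color has snapped to a coarser quantized level — most visibly, the near-white background has dropped to a flat grey.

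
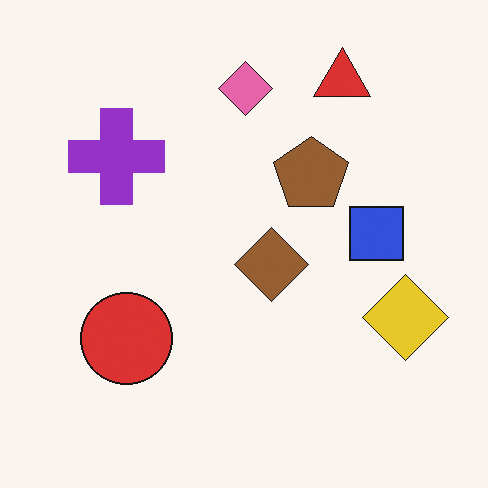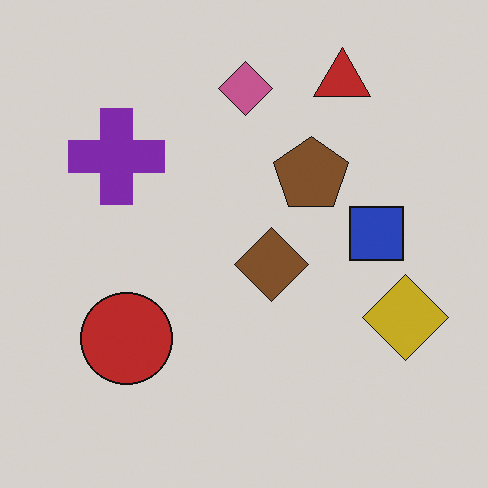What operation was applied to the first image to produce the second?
The transformation is: slightly darkened.

Every pixel — background and shapes alike — is uniformly darkened.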